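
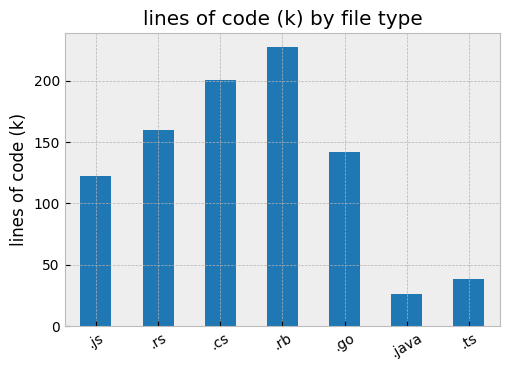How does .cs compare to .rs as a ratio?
.cs ≈ 200, .rs ≈ 160; 200/160 ≈ 1.25.

≈ 1.25×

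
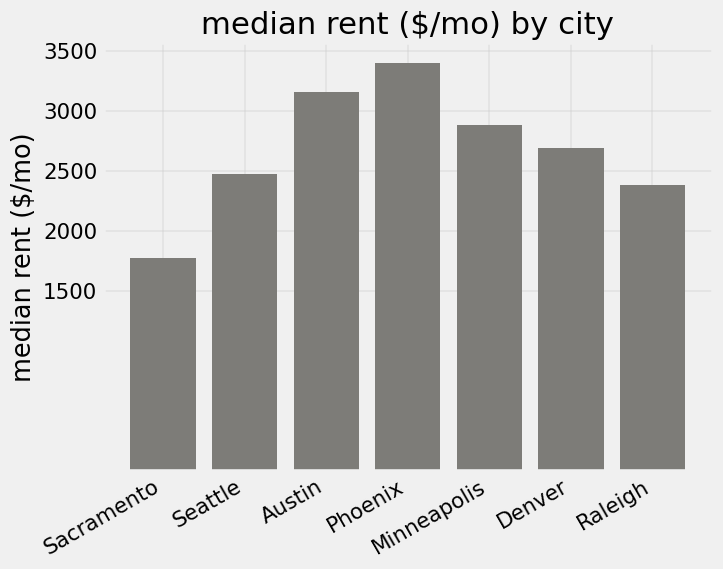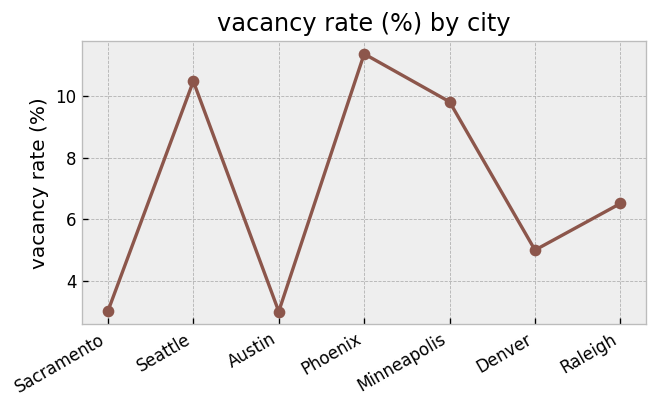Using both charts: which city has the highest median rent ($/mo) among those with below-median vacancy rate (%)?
Chart 2 median vacancy rate (%) ≈ 6; below-median cities: Sacramento, Austin, Denver. Among those, Austin has the highest median rent ($/mo) (≈ 3000).

Austin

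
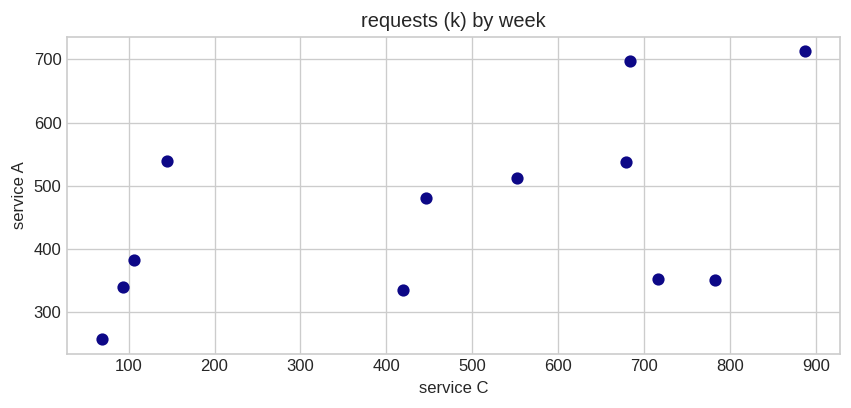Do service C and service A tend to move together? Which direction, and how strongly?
positive, moderate

Points are positively correlated; moderate (|r| ≈ 0.5).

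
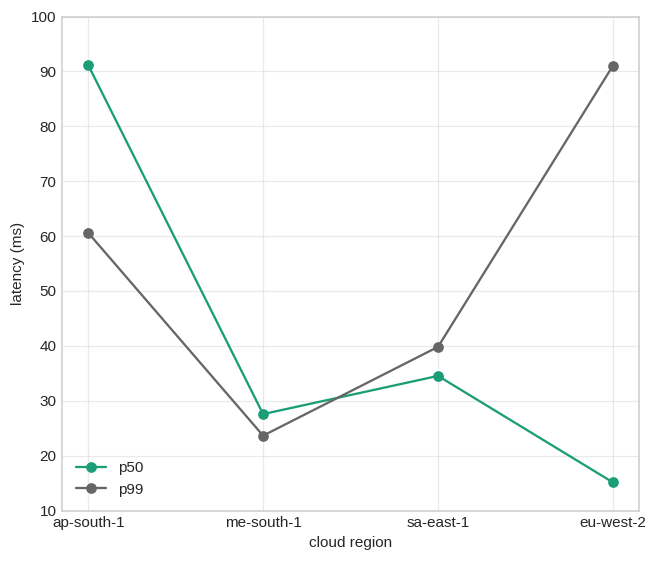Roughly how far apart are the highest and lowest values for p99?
Max eu-west-2 ≈ 90, min me-south-1 ≈ 20; range ≈ 70.

≈ 70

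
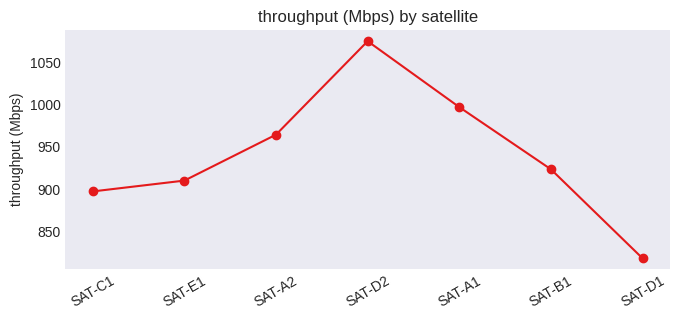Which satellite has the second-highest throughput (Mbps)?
Top 3: SAT-D2 ≈ 1075, SAT-A1 ≈ 1000, SAT-A2 ≈ 975.

SAT-A1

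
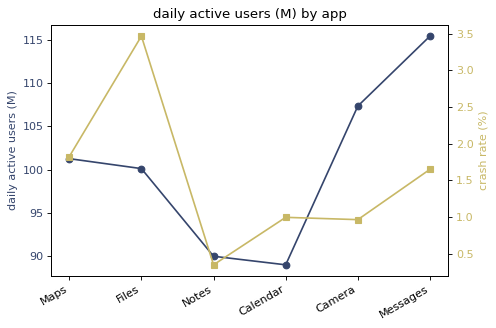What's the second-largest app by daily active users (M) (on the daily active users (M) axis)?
Top 3 (on the daily active users (M) axis): Messages ≈ 115, Camera ≈ 105, Maps ≈ 100.

Camera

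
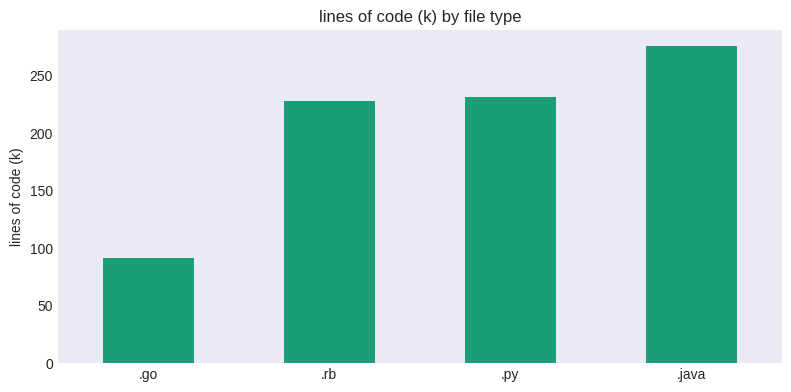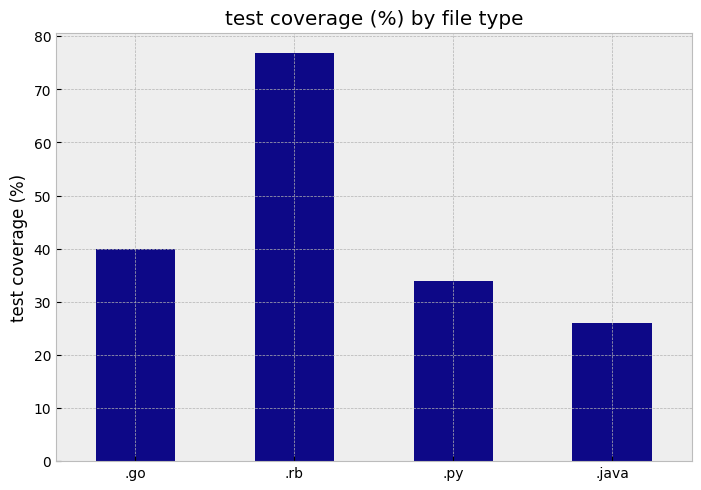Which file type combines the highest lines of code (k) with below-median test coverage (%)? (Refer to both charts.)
.java

Chart 2 median test coverage (%) ≈ 40; below-median file types: .py, .java. Among those, .java has the highest lines of code (k) (≈ 300).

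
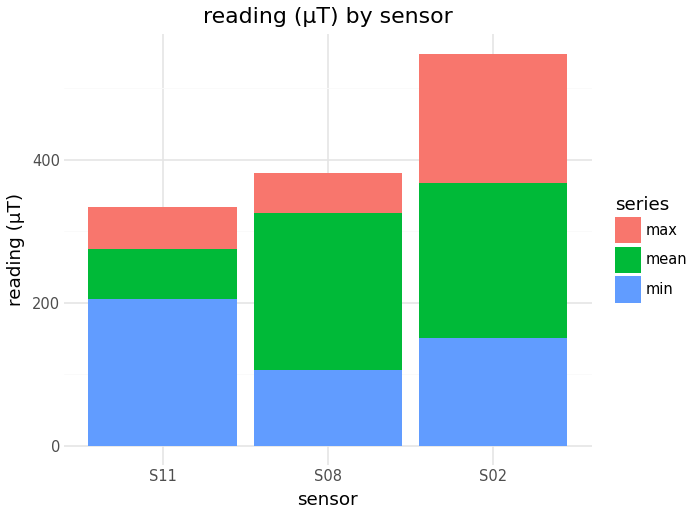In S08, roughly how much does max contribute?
≈ 50

max top ≈ 400, bottom ≈ 350; segment ≈ 50.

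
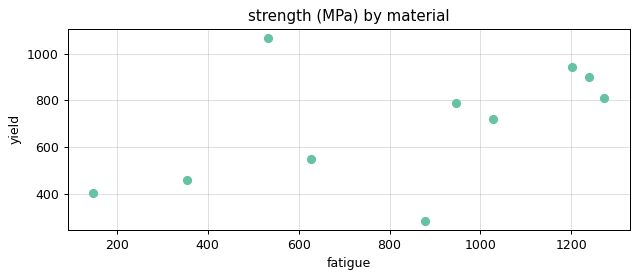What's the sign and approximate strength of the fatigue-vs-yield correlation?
Points are positively correlated; moderate (|r| ≈ 0.5).

positive, moderate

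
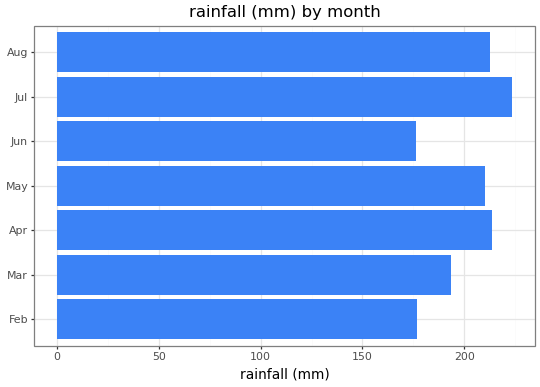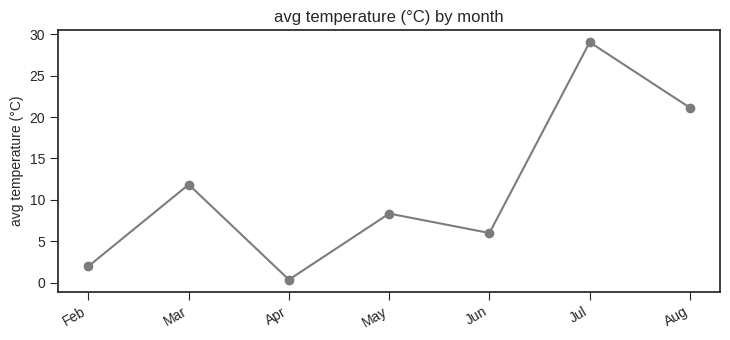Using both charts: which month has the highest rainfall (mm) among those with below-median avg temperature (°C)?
Chart 2 median avg temperature (°C) ≈ 10; below-median months: Feb, Apr, Jun. Among those, Apr has the highest rainfall (mm) (≈ 225).

Apr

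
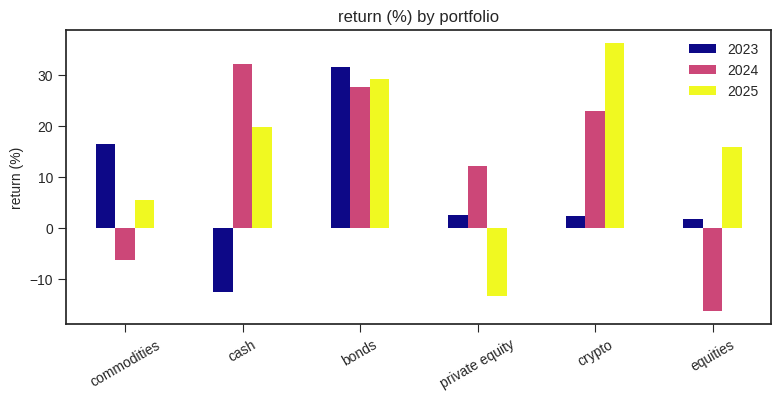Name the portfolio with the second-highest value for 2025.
Top 3 for 2025: crypto ≈ 35, bonds ≈ 30, cash ≈ 20.

bonds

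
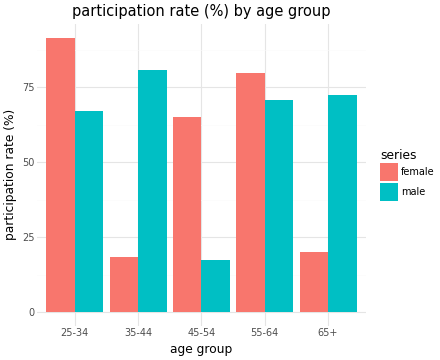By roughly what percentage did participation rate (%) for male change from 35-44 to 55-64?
≈ -12.5%

35-44 ≈ 80, 55-64 ≈ 70; (70 − 80) / 80 ≈ -12.5%.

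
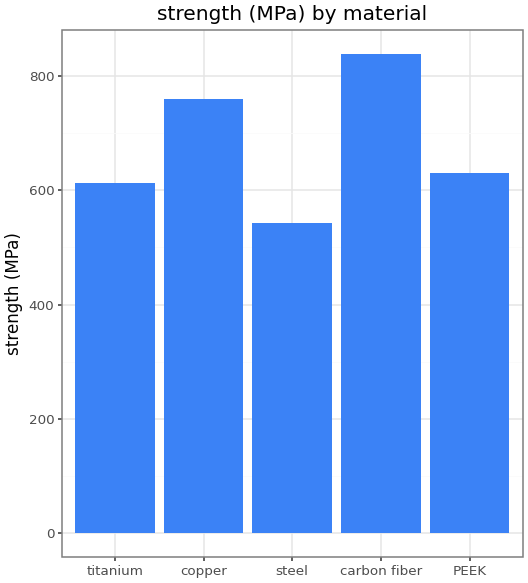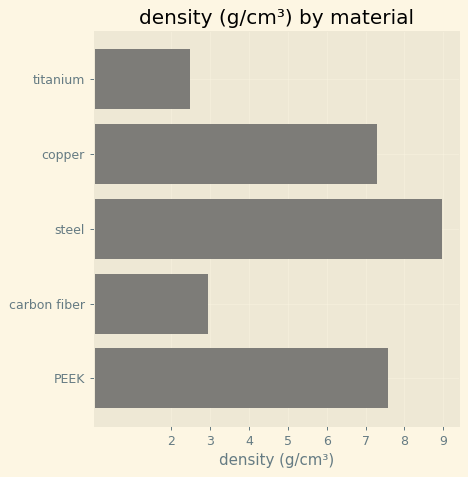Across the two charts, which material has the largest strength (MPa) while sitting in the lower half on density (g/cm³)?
carbon fiber

Chart 2 median density (g/cm³) ≈ 7; below-median materials: titanium, carbon fiber. Among those, carbon fiber has the highest strength (MPa) (≈ 800).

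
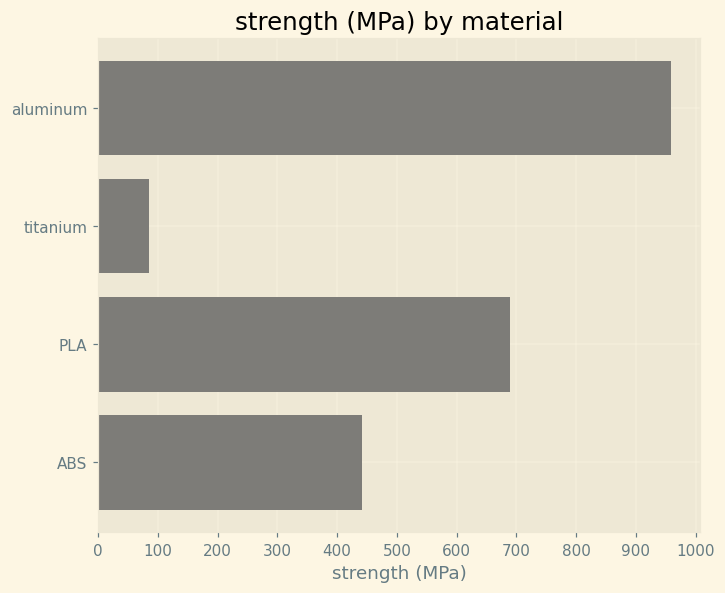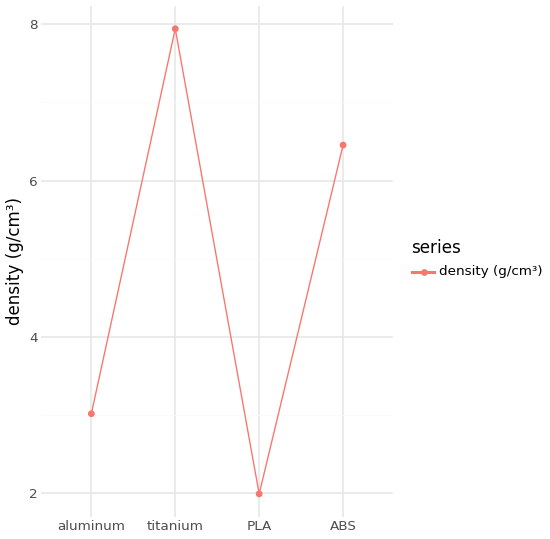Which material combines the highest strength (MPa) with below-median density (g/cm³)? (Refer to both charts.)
Chart 2 median density (g/cm³) ≈ 5; below-median materials: aluminum, PLA. Among those, aluminum has the highest strength (MPa) (≈ 1000).

aluminum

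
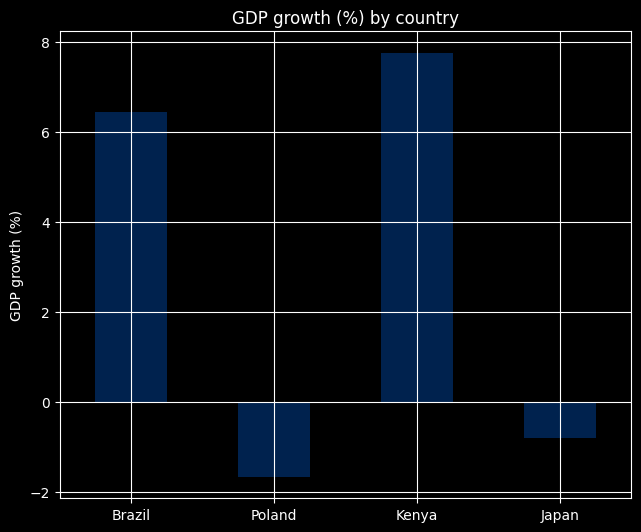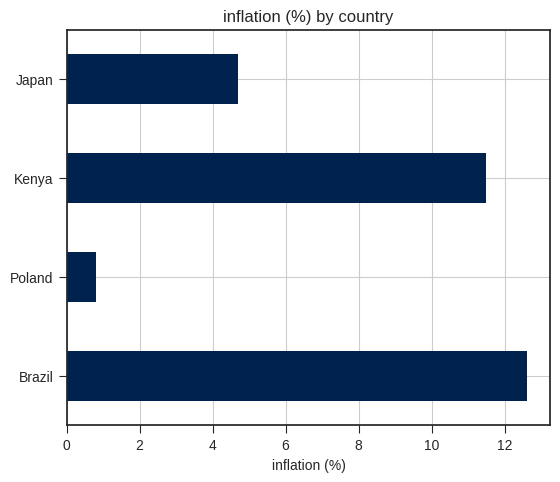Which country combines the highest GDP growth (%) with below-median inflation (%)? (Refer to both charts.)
Japan

Chart 2 median inflation (%) ≈ 8; below-median countries: Poland, Japan. Among those, Japan has the highest GDP growth (%) (≈ -1).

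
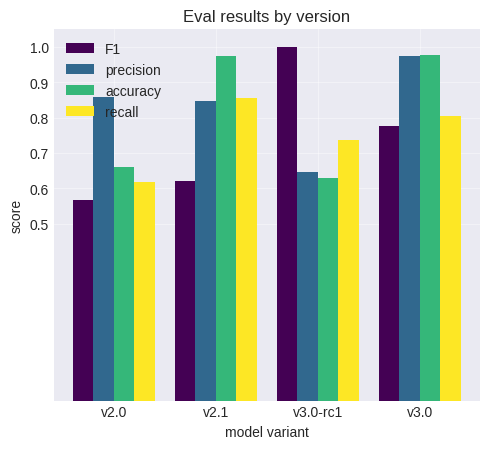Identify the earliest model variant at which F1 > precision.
v3.0-rc1

v2.1: F1 ≈ 0.6 vs precision ≈ 0.8 (not yet); v3.0-rc1: F1 ≈ 1.0 vs precision ≈ 0.6 (first crossover).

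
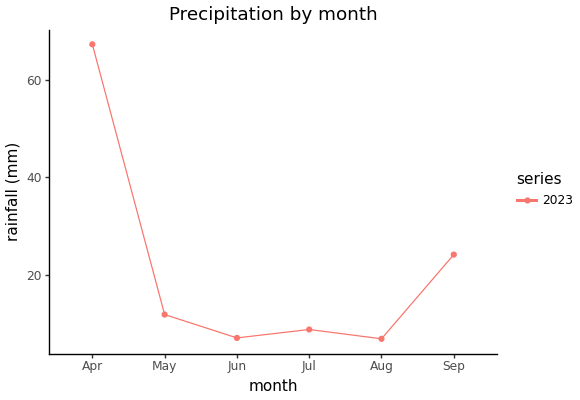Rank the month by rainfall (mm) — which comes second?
Sep

Top 3: Apr ≈ 70, Sep ≈ 20, May ≈ 10.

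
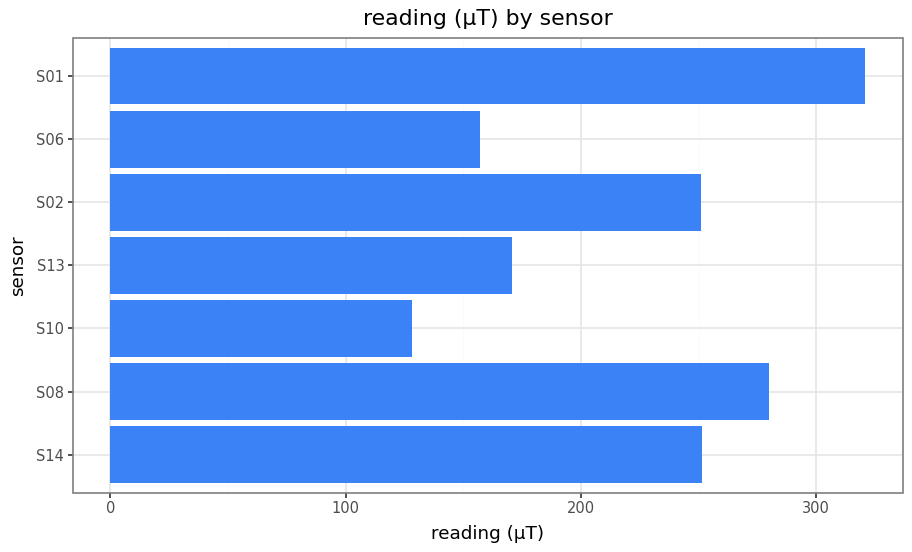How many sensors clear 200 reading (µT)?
Above 200: S14, S08, S02, S01.

4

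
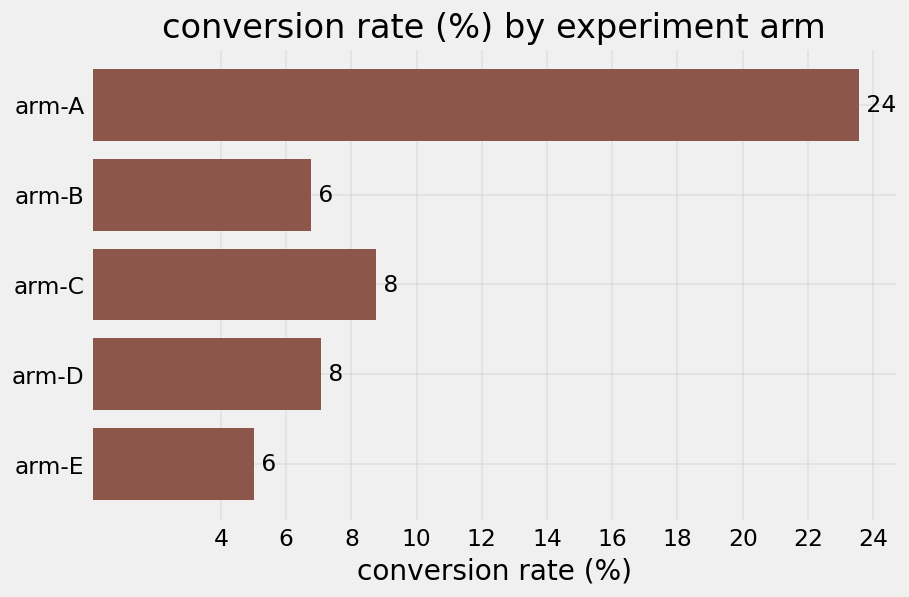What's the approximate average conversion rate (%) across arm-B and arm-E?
(6 + 6) / 2 ≈ 6.

≈ 6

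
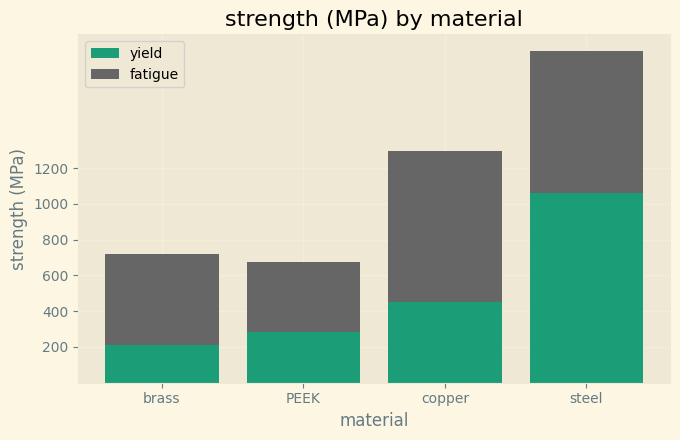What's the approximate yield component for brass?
≈ 200

yield top ≈ 200, bottom ≈ 0; segment ≈ 200.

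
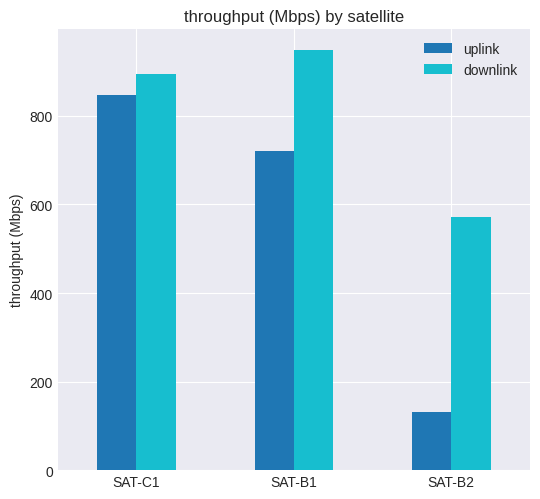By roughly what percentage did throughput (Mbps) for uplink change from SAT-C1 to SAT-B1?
SAT-C1 ≈ 800, SAT-B1 ≈ 700; (700 − 800) / 800 ≈ -12.5%.

≈ -12.5%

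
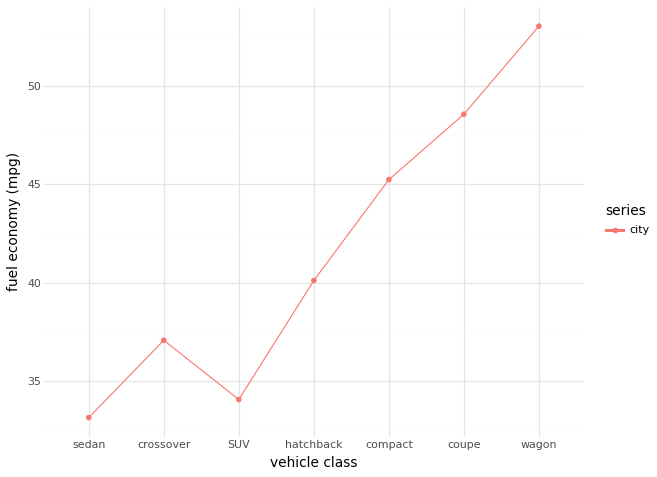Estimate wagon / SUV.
wagon ≈ 54, SUV ≈ 34; 54/34 ≈ 1.59.

≈ 1.59×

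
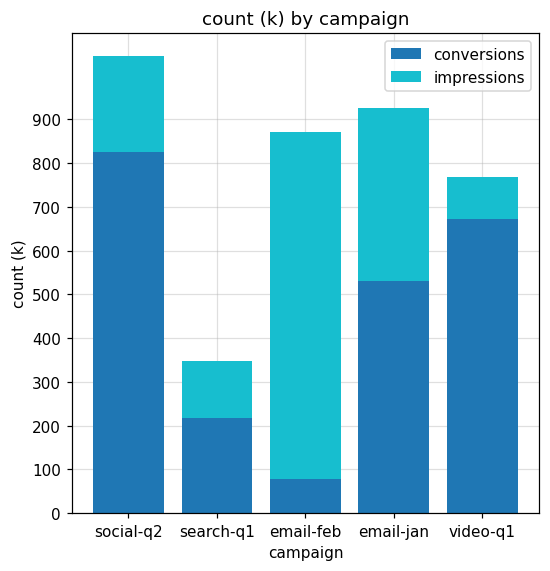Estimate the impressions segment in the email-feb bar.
≈ 800

impressions top ≈ 900, bottom ≈ 100; segment ≈ 800.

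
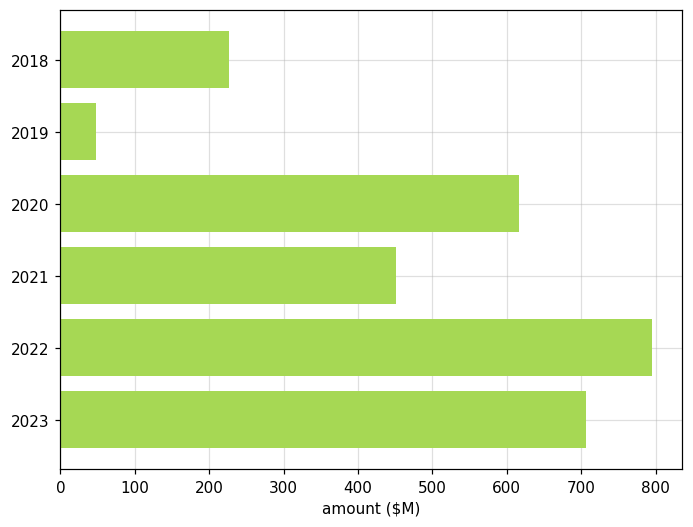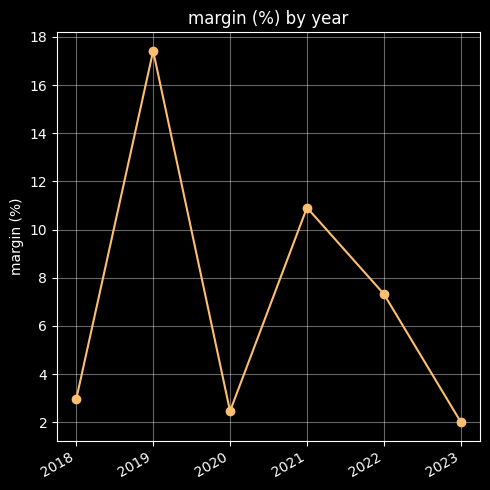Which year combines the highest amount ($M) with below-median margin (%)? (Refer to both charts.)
2023

Chart 2 median margin (%) ≈ 6; below-median years: 2018, 2020, 2023. Among those, 2023 has the highest amount ($M) (≈ 700).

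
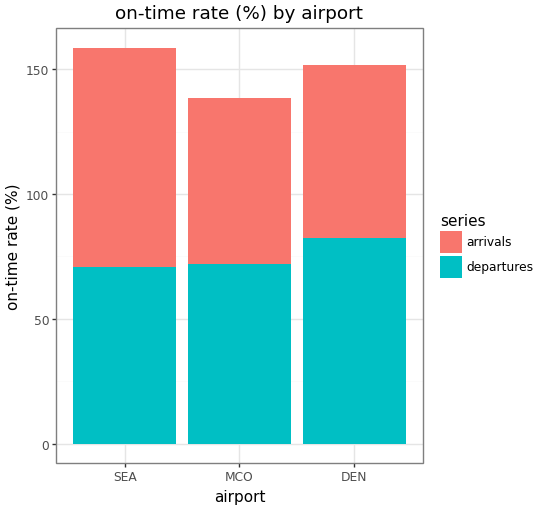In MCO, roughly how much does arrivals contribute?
≈ 60

arrivals top ≈ 140, bottom ≈ 80; segment ≈ 60.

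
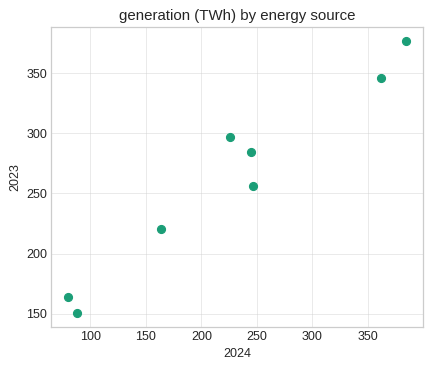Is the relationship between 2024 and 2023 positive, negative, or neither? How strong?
Points are positively correlated; strong (|r| ≈ 1.0).

positive, strong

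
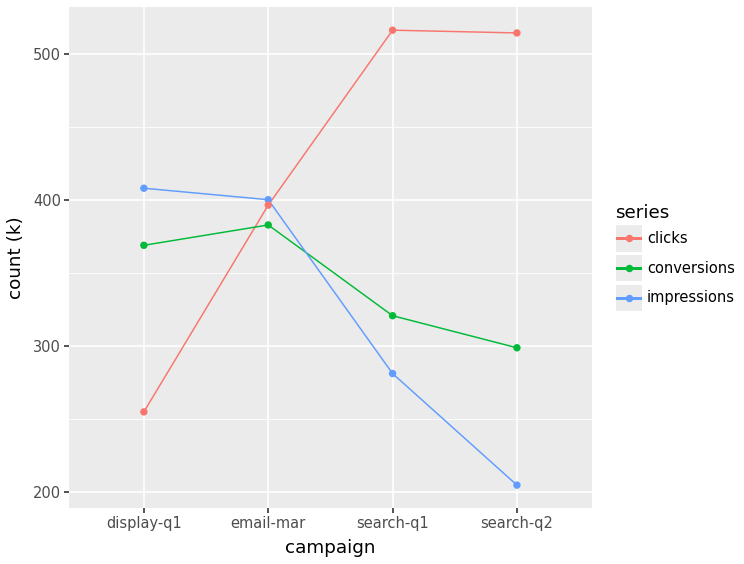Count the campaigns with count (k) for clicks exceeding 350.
Above 350: email-mar, search-q1, search-q2.

3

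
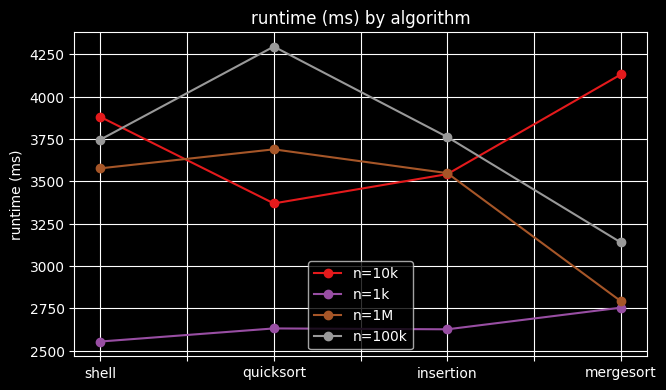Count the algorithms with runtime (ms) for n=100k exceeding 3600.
Above 3600: shell, quicksort, insertion.

3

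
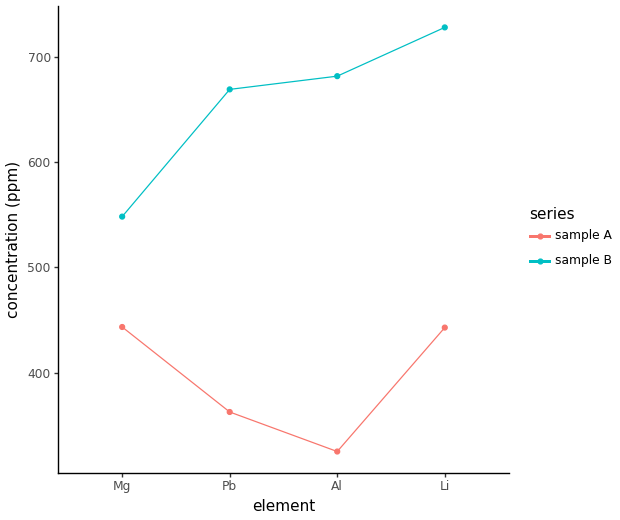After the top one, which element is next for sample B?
Al

Top 3 for sample B: Li ≈ 750, Al ≈ 700, Pb ≈ 650.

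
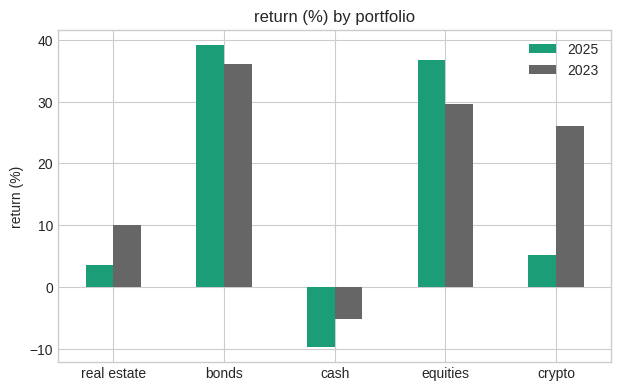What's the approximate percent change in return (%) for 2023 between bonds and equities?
≈ -14.3%

bonds ≈ 35, equities ≈ 30; (30 − 35) / 35 ≈ -14.3%.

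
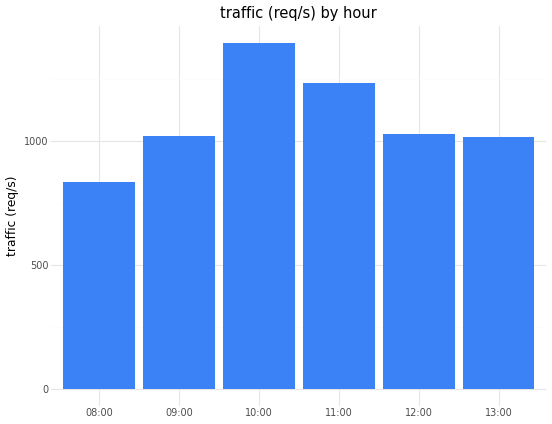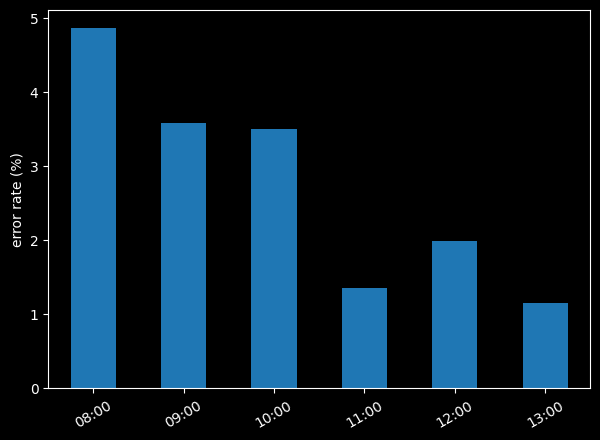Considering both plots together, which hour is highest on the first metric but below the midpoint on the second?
11:00

Chart 2 median error rate (%) ≈ 2.5; below-median hours: 11:00, 12:00, 13:00. Among those, 11:00 has the highest traffic (req/s) (≈ 1200).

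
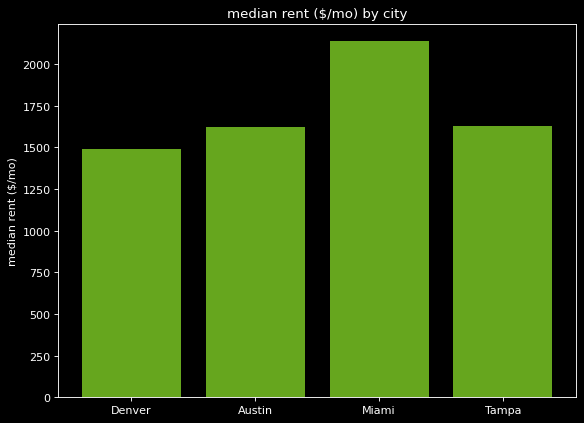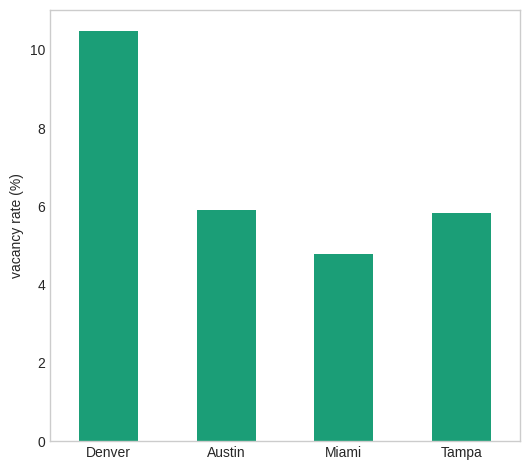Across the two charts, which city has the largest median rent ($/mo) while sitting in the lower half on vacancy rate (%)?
Chart 2 median vacancy rate (%) ≈ 6; below-median cities: Miami, Tampa. Among those, Miami has the highest median rent ($/mo) (≈ 2200).

Miami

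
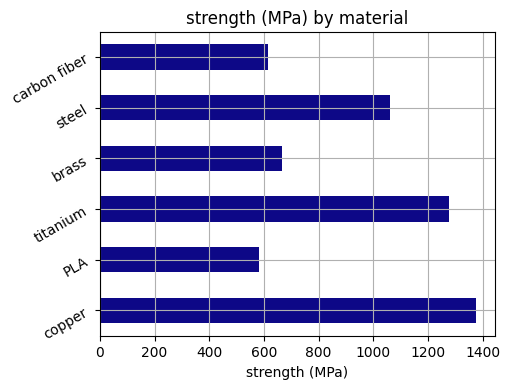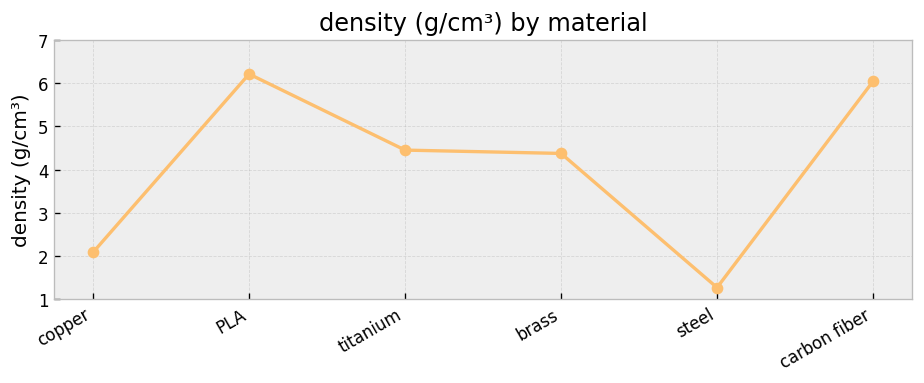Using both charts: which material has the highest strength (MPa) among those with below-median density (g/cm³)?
copper

Chart 2 median density (g/cm³) ≈ 4; below-median materials: copper, brass, steel. Among those, copper has the highest strength (MPa) (≈ 1400).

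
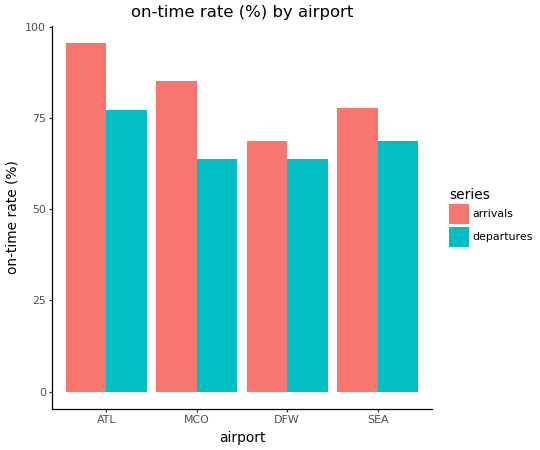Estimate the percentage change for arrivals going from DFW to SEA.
DFW ≈ 70, SEA ≈ 80; (80 − 70) / 70 ≈ +14.3%.

≈ +14.3%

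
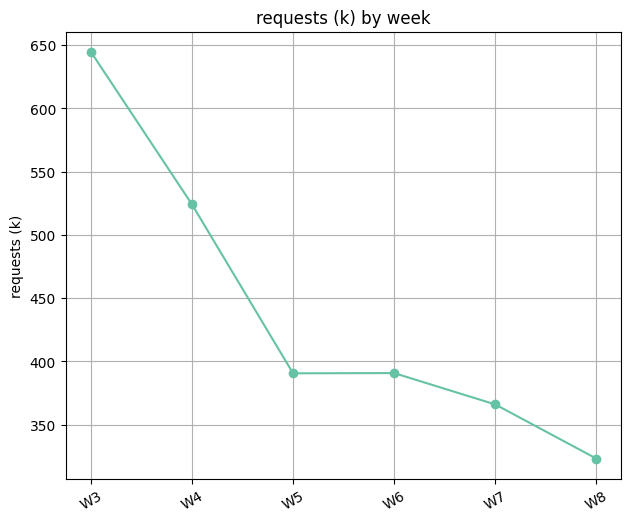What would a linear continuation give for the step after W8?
≈ 250

Last three: 400, 350, 300 → slope ≈ -50/step → next ≈ 250.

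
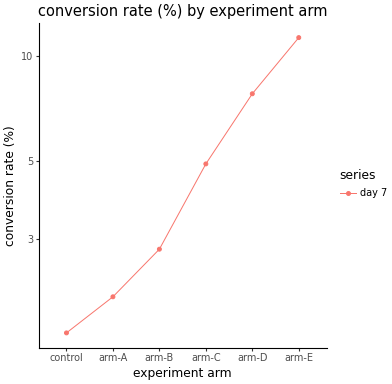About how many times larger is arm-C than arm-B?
arm-C ≈ 5, arm-B ≈ 3; 5/3 ≈ 1.67.

≈ 1.67×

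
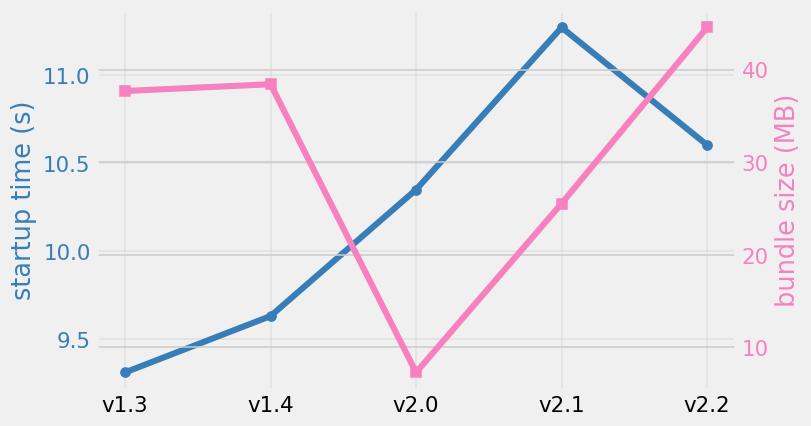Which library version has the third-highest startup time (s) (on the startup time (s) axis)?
Top 4 (on the startup time (s) axis): v2.1 ≈ 11.2, v2.2 ≈ 10.6, v2.0 ≈ 10.4, v1.4 ≈ 9.6.

v2.0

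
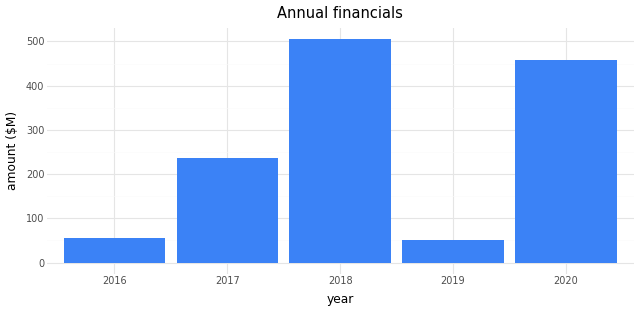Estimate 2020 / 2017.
2020 ≈ 450, 2017 ≈ 250; 450/250 ≈ 1.8.

≈ 1.8×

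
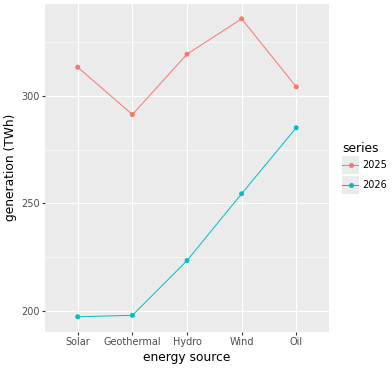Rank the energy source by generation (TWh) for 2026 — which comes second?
Top 3 for 2026: Oil ≈ 280, Wind ≈ 260, Hydro ≈ 220.

Wind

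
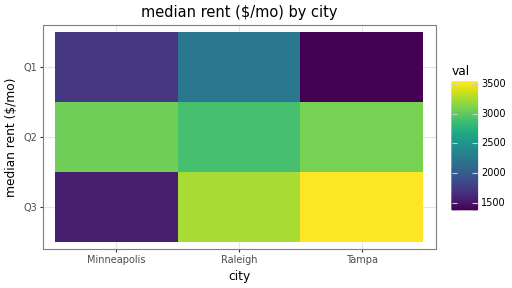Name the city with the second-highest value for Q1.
Minneapolis

Top 3 for Q1: Raleigh ≈ 2200, Minneapolis ≈ 1800, Tampa ≈ 1400.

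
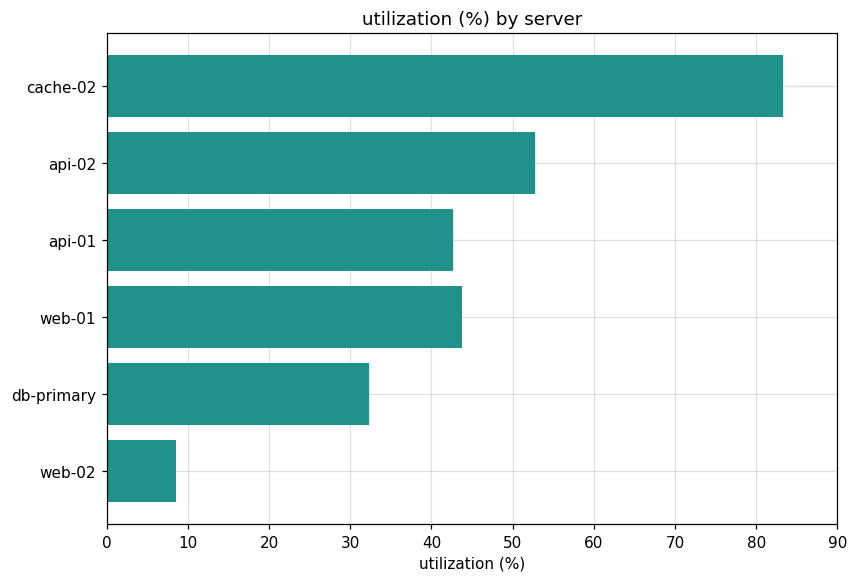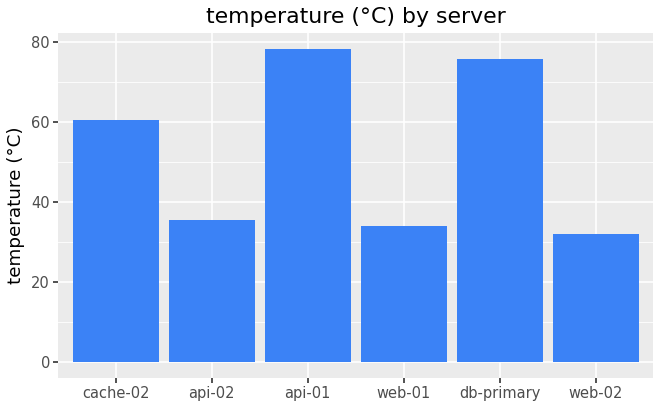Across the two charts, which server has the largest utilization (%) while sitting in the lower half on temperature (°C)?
api-02

Chart 2 median temperature (°C) ≈ 50; below-median servers: api-02, web-01, web-02. Among those, api-02 has the highest utilization (%) (≈ 50).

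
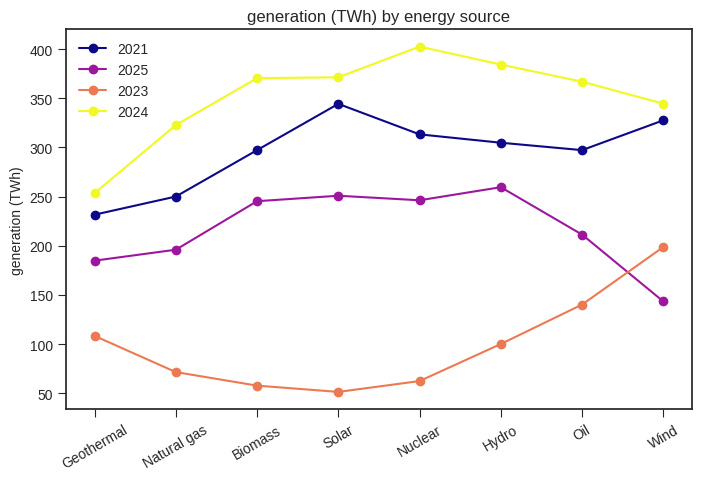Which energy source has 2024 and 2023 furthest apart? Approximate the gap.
Nuclear: 2024 ≈ 400, 2023 ≈ 50 → gap ≈ 350. Next-largest (Solar) is only ≈ 300.

Nuclear, ≈ 350 TWh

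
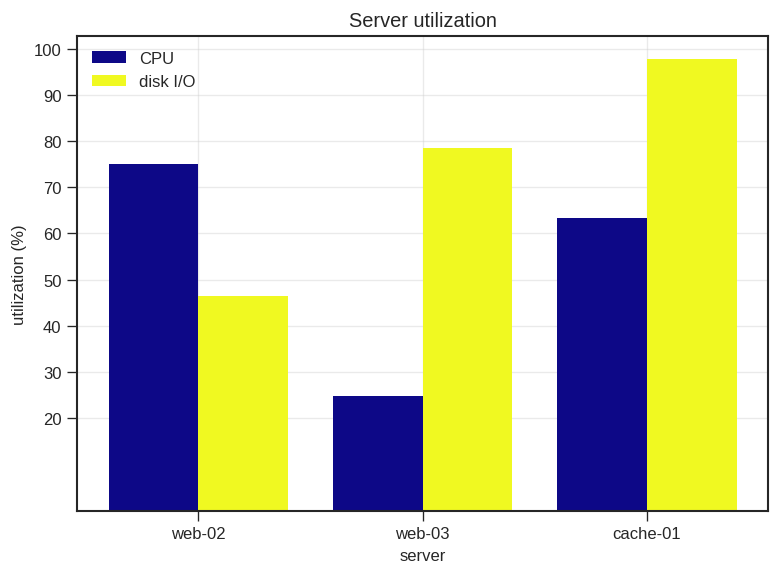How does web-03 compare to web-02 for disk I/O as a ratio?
≈ 1.6×

web-03 ≈ 80, web-02 ≈ 50; 80/50 ≈ 1.6.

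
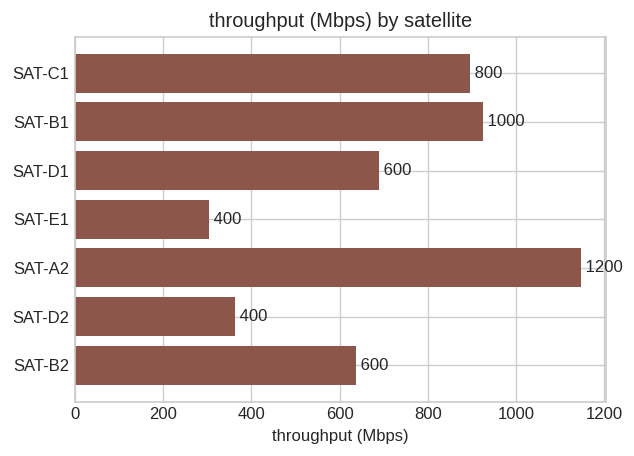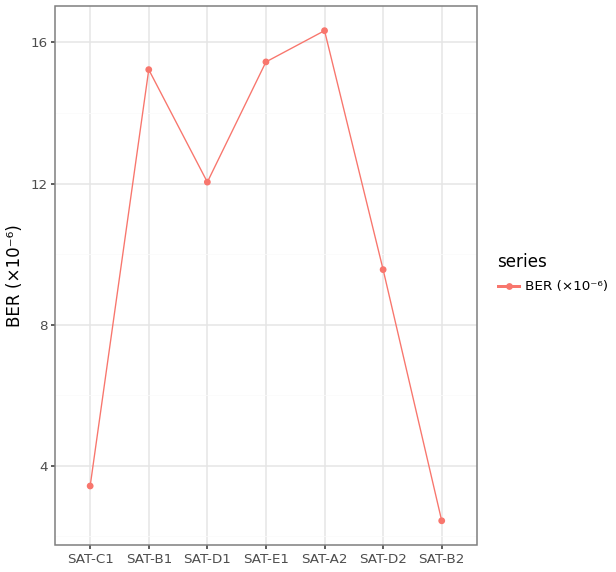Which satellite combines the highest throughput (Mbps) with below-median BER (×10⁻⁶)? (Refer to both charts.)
SAT-C1

Chart 2 median BER (×10⁻⁶) ≈ 12; below-median satellites: SAT-C1, SAT-D2, SAT-B2. Among those, SAT-C1 has the highest throughput (Mbps) (≈ 800).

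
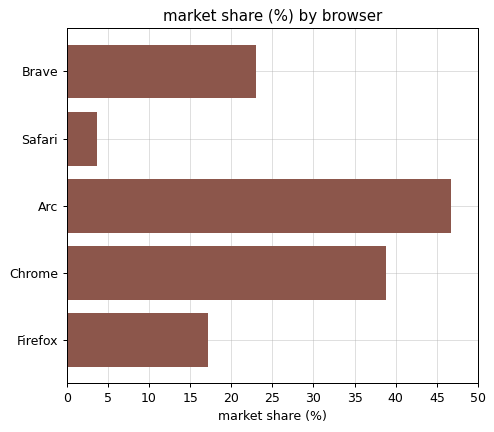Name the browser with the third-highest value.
Top 4: Arc ≈ 45, Chrome ≈ 40, Brave ≈ 25, Firefox ≈ 15.

Brave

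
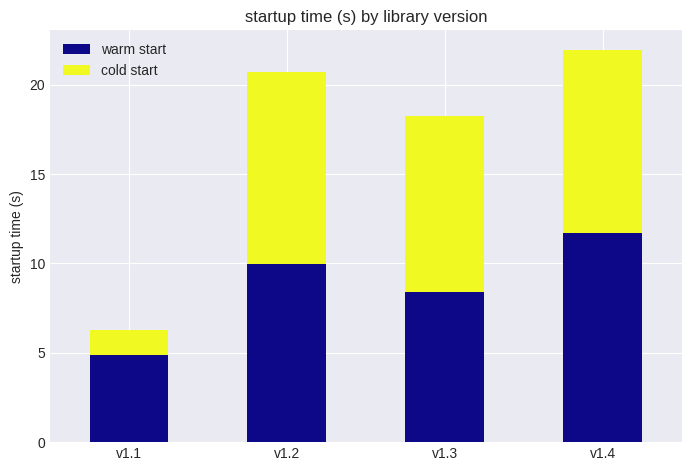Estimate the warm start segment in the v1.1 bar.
warm start top ≈ 4, bottom ≈ 0; segment ≈ 4.

≈ 4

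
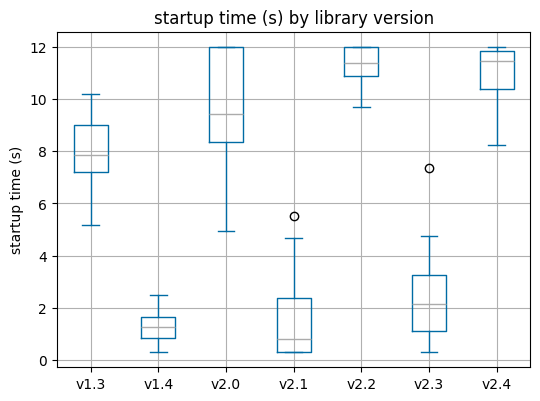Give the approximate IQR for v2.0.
≈ 4

Q3 ≈ 12, Q1 ≈ 8; IQR ≈ 4.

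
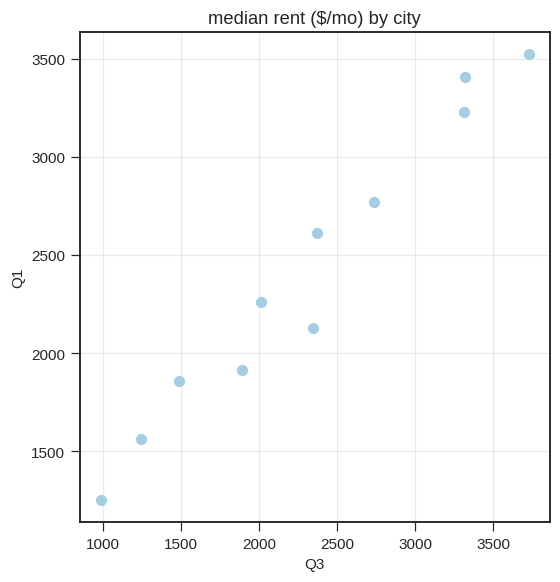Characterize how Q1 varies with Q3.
positive, strong

Points are positively correlated; strong (|r| ≈ 1.0).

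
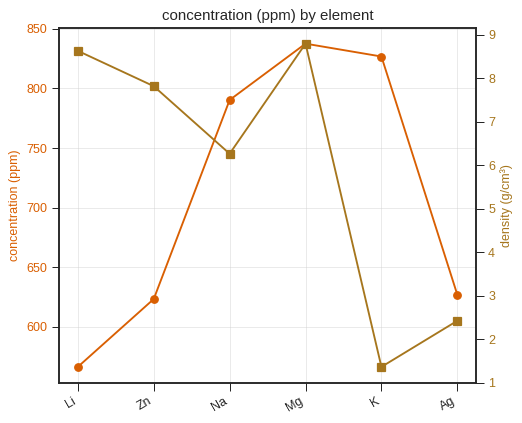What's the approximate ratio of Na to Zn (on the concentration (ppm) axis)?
≈ 1.28×

Na ≈ 800, Zn ≈ 625; 800/625 ≈ 1.28.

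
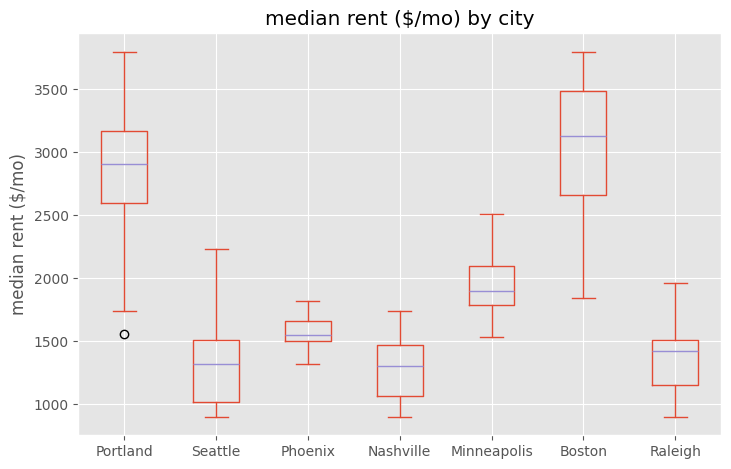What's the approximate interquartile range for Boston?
≈ 800

Q3 ≈ 3400, Q1 ≈ 2600; IQR ≈ 800.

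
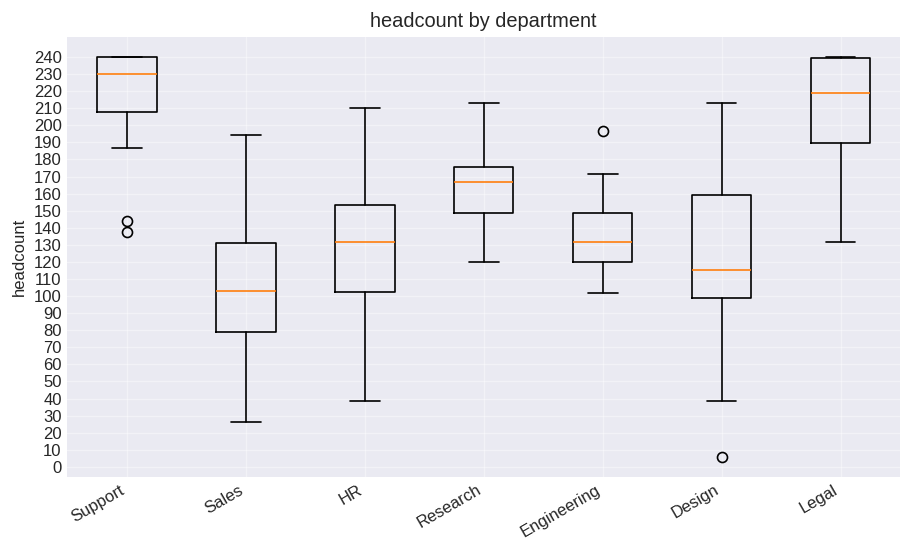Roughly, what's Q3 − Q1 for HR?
≈ 50

Q3 ≈ 150, Q1 ≈ 100; IQR ≈ 50.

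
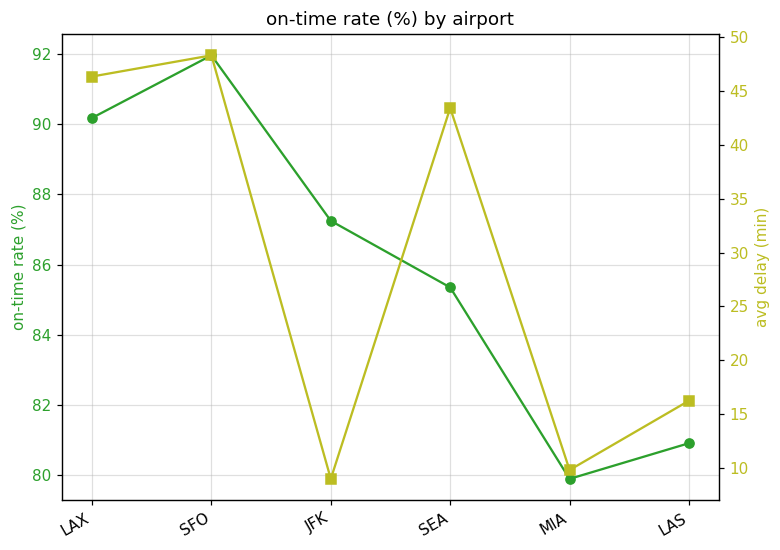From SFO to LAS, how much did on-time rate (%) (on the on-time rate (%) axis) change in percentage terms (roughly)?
SFO ≈ 92, LAS ≈ 80; (80 − 92) / 92 ≈ -13%.

≈ -13%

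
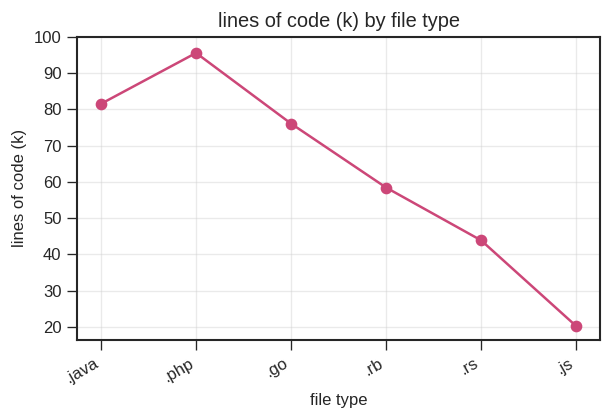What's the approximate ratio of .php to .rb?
≈ 1.67×

.php ≈ 100, .rb ≈ 60; 100/60 ≈ 1.67.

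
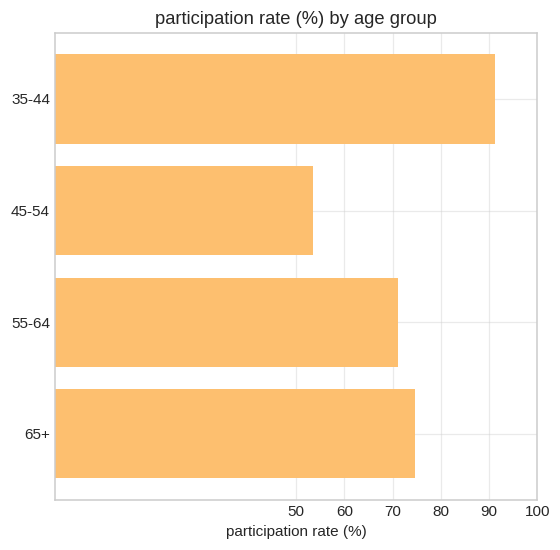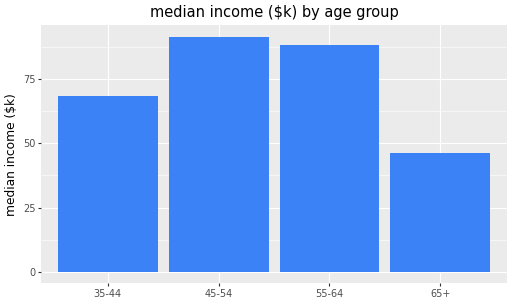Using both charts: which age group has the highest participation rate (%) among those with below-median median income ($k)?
Chart 2 median median income ($k) ≈ 80; below-median age groups: 35-44, 65+. Among those, 35-44 has the highest participation rate (%) (≈ 90).

35-44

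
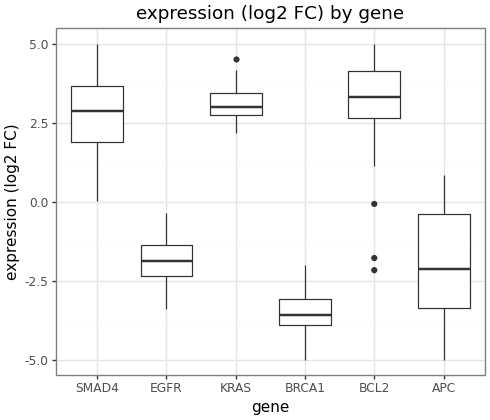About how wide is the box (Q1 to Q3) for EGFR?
Q3 ≈ -1, Q1 ≈ -2; IQR ≈ 1.

≈ 1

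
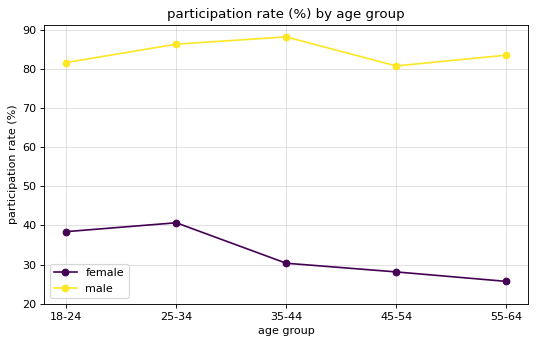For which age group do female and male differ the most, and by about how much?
35-44: female ≈ 30, male ≈ 90 → gap ≈ 60. Next-largest (55-64) is only ≈ 50.

35-44, ≈ 60 %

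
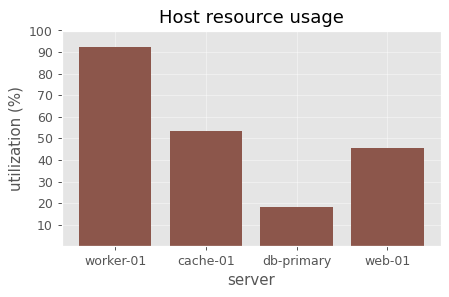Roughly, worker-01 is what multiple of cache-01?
≈ 1.8×

worker-01 ≈ 90, cache-01 ≈ 50; 90/50 ≈ 1.8.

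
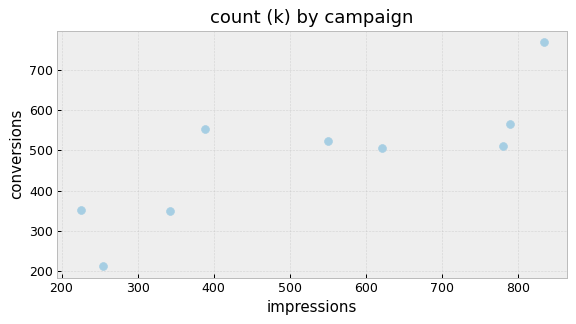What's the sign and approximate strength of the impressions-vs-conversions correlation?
positive, strong

Points are positively correlated; strong (|r| ≈ 0.8).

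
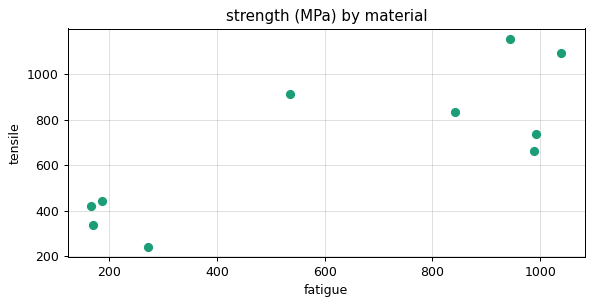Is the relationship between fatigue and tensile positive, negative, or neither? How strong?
positive, strong

Points are positively correlated; strong (|r| ≈ 0.8).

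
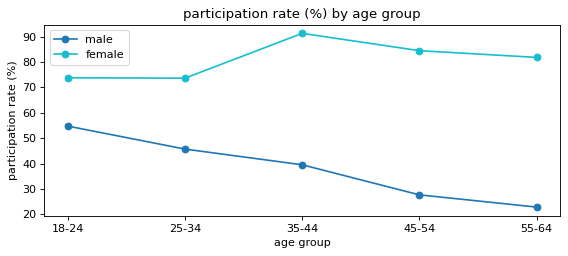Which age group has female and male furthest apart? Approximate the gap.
55-64, ≈ 60 %

55-64: female ≈ 80, male ≈ 20 → gap ≈ 60. Next-largest (45-54) is only ≈ 50.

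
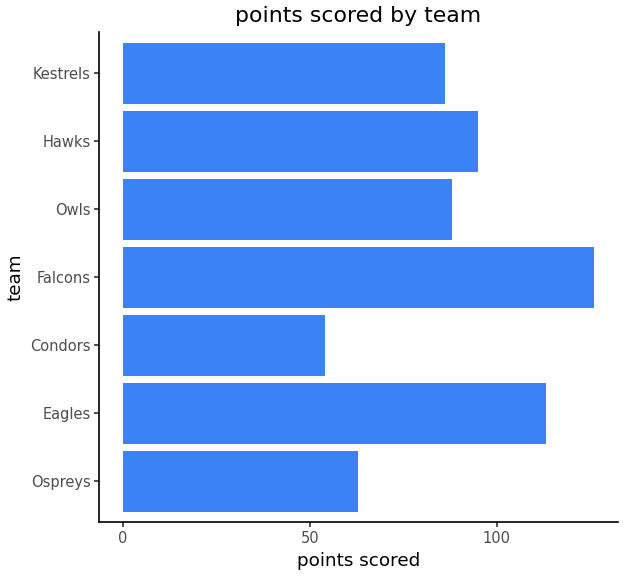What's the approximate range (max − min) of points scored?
≈ 60

Max Falcons ≈ 120, min Condors ≈ 60; range ≈ 60.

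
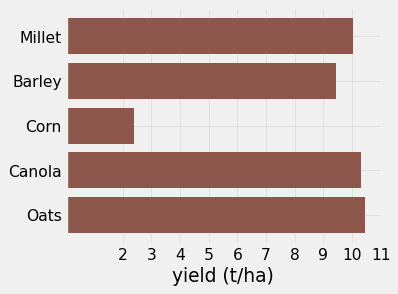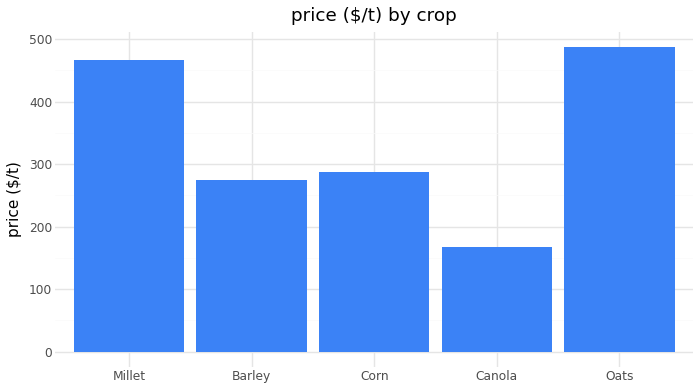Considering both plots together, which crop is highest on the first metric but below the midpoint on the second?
Chart 2 median price ($/t) ≈ 300; below-median crops: Barley, Canola. Among those, Canola has the highest yield (t/ha) (≈ 10).

Canola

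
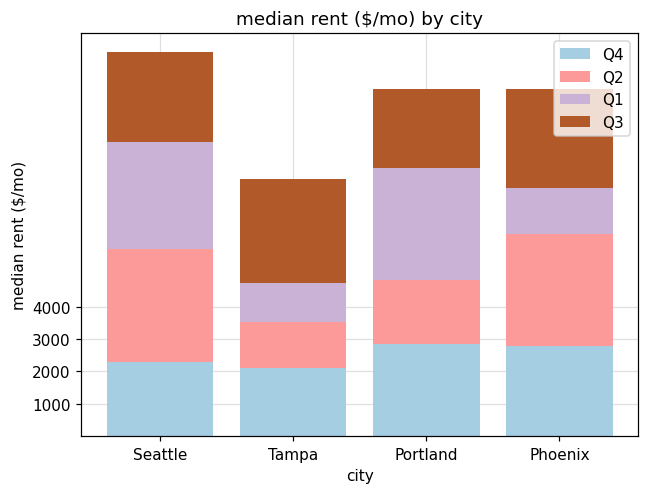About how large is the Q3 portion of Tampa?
Q3 top ≈ 8000, bottom ≈ 5000; segment ≈ 3000.

≈ 3000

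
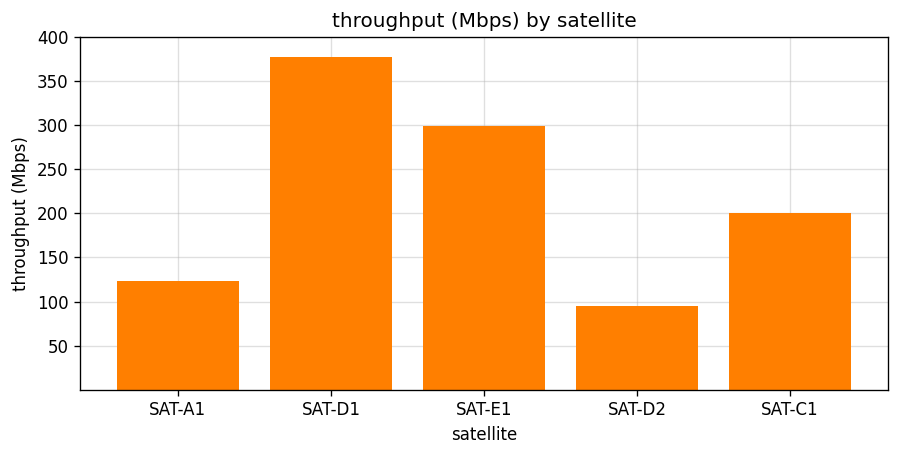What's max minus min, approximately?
≈ 300

Max SAT-D1 ≈ 400, min SAT-D2 ≈ 100; range ≈ 300.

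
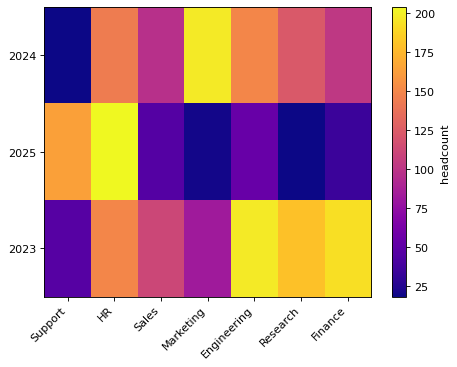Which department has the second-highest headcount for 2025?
Top 3 for 2025: HR ≈ 200, Support ≈ 160, Engineering ≈ 60.

Support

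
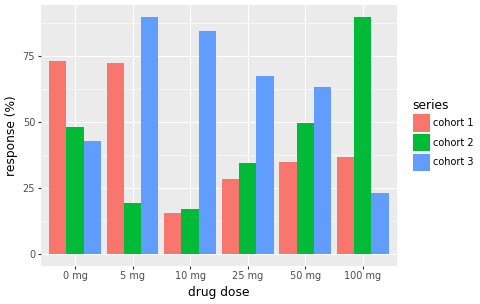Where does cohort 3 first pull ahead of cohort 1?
0 mg: cohort 3 ≈ 40 vs cohort 1 ≈ 70 (not yet); 5 mg: cohort 3 ≈ 90 vs cohort 1 ≈ 70 (first crossover).

5 mg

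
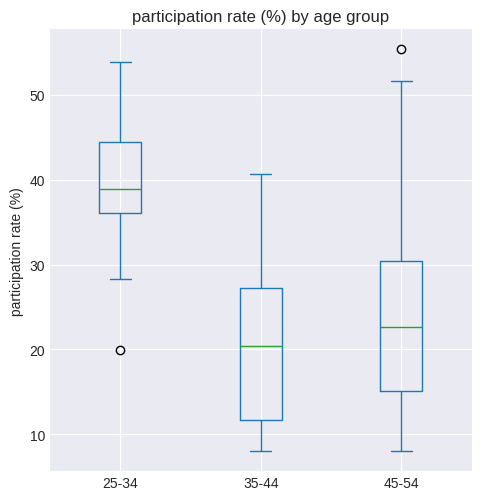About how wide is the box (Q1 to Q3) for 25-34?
≈ 8

Q3 ≈ 44, Q1 ≈ 36; IQR ≈ 8.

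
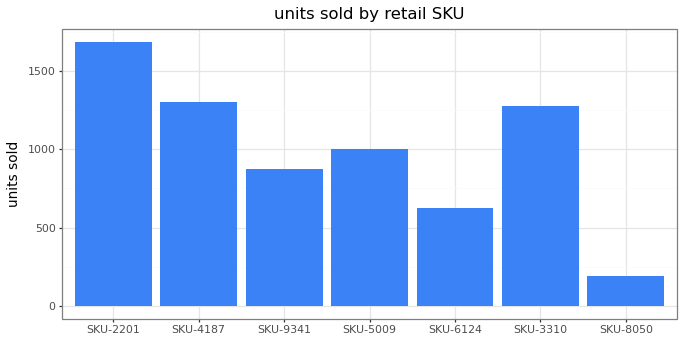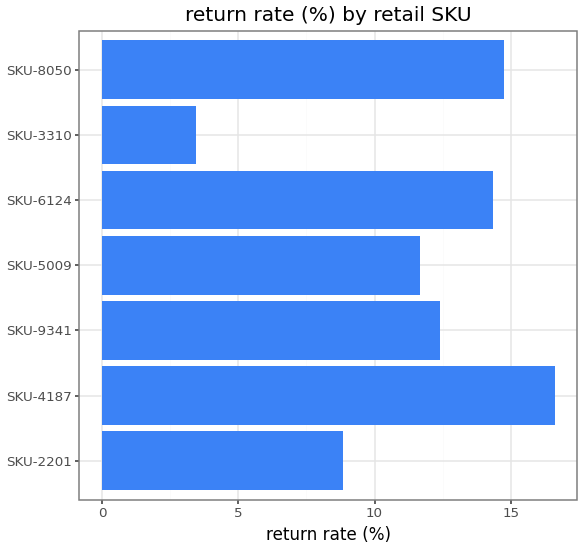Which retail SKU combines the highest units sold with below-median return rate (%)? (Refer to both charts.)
Chart 2 median return rate (%) ≈ 12; below-median retail SKUs: SKU-2201, SKU-5009, SKU-3310. Among those, SKU-2201 has the highest units sold (≈ 1600).

SKU-2201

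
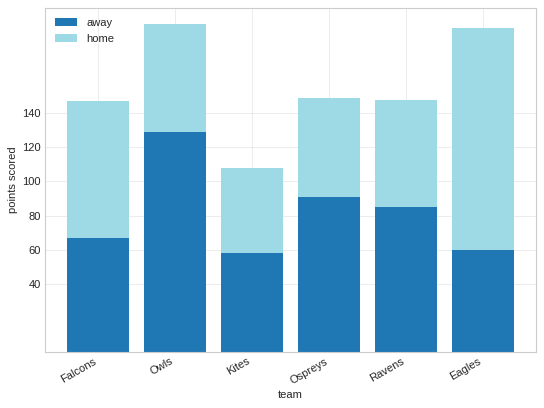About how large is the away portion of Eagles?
≈ 60

away top ≈ 60, bottom ≈ 0; segment ≈ 60.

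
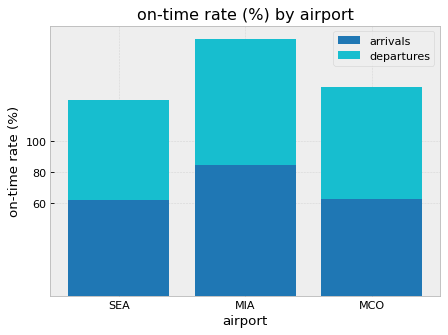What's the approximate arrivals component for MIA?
≈ 80

arrivals top ≈ 80, bottom ≈ 0; segment ≈ 80.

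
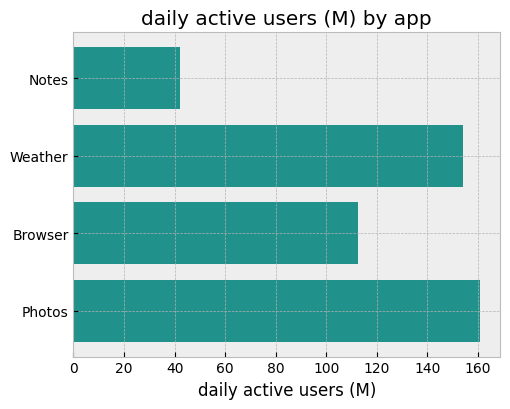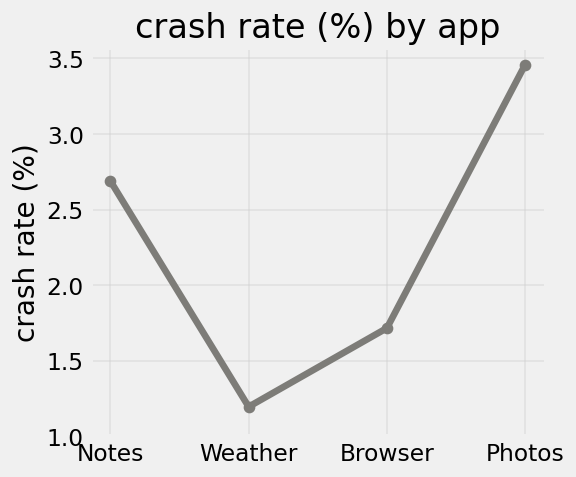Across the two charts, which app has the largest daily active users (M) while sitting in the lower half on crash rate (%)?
Chart 2 median crash rate (%) ≈ 2; below-median apps: Weather, Browser. Among those, Weather has the highest daily active users (M) (≈ 160).

Weather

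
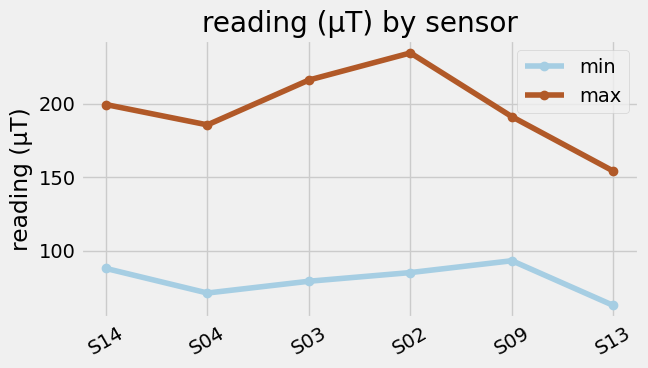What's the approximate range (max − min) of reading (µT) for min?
Max S09 ≈ 100, min S13 ≈ 60; range ≈ 40.

≈ 40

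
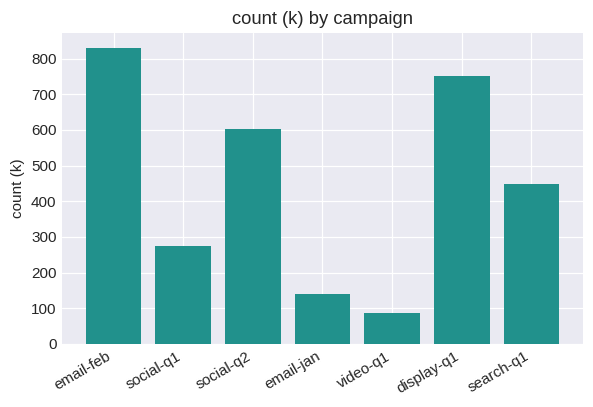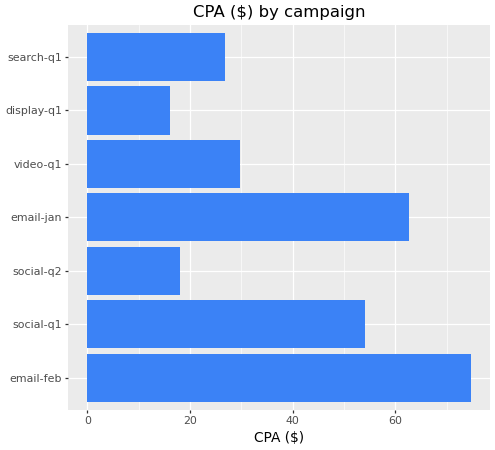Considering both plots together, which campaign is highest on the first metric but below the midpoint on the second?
display-q1

Chart 2 median CPA ($) ≈ 30; below-median campaigns: social-q2, display-q1, search-q1. Among those, display-q1 has the highest count (k) (≈ 800).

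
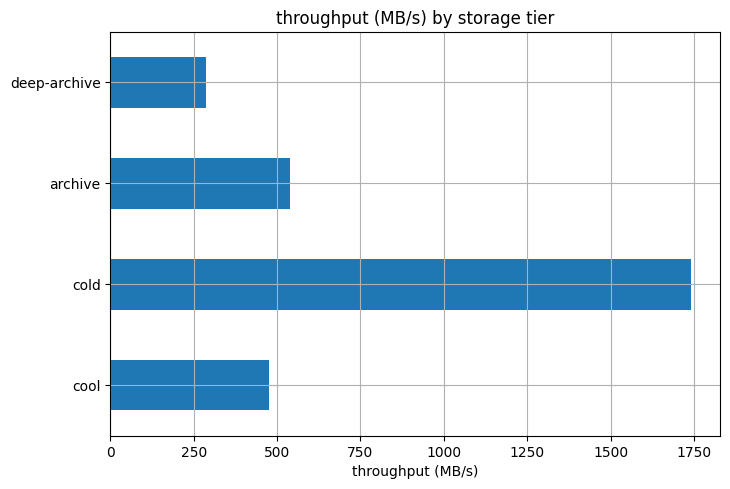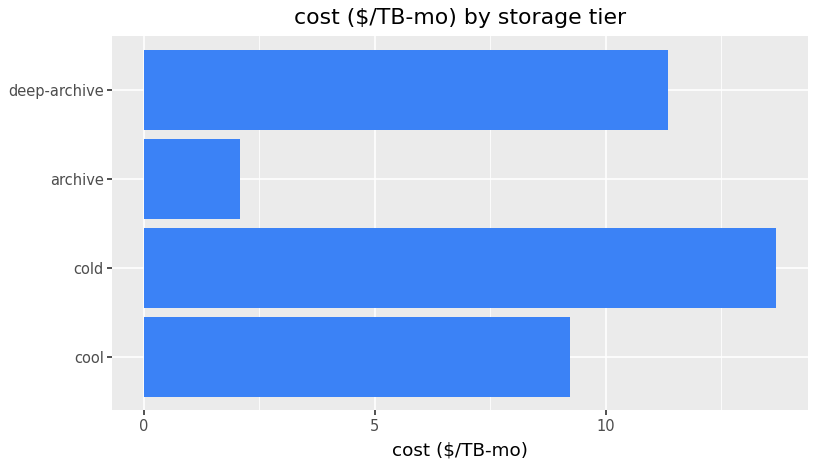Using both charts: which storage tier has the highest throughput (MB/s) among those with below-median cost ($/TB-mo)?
archive

Chart 2 median cost ($/TB-mo) ≈ 10; below-median storage tiers: cool, archive. Among those, archive has the highest throughput (MB/s) (≈ 600).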